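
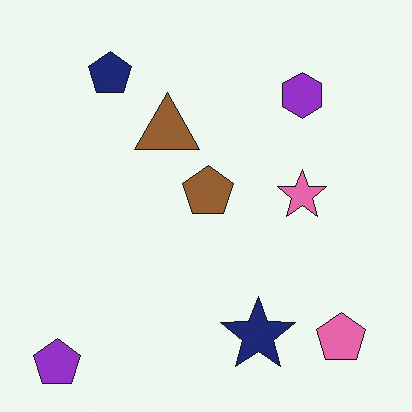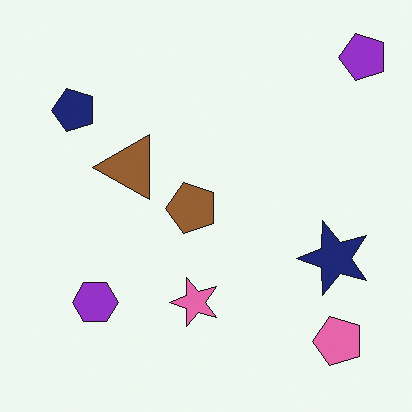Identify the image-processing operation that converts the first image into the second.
The second image is the first transposed (reflected across the top-left ↔ bottom-right diagonal).

Shapes have swapped their row and column positions — what was in the top-right is now in the bottom-left — a diagonal reflection.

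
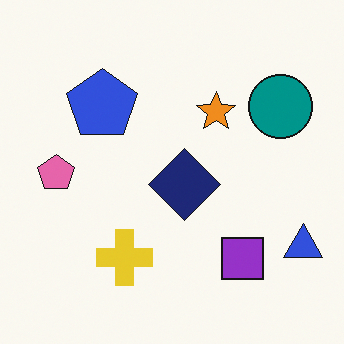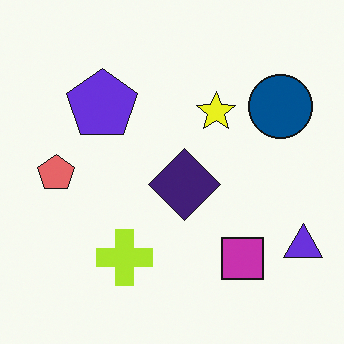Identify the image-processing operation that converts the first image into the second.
It was hue-shifted by a small amount.

Every shape's color has rotated by the same amount around the hue wheel — a uniform hue shift.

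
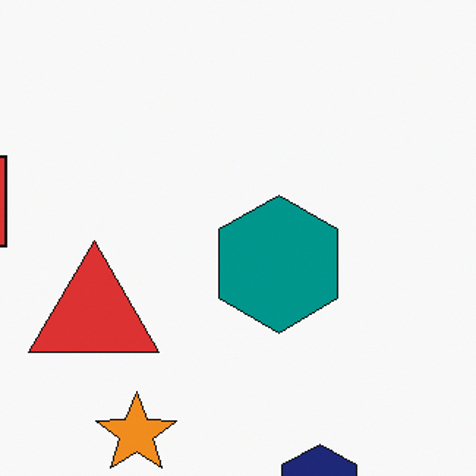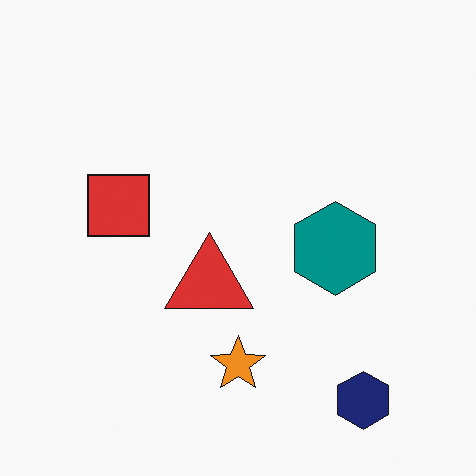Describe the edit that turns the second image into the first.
It was cropped to a modestly smaller region and rescaled.

The visible shapes are larger and the field of view is narrower; shapes near the original edges may be partly or wholly outside the frame — a crop-and-rescale.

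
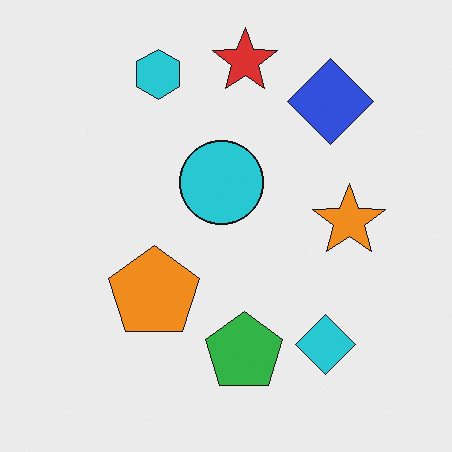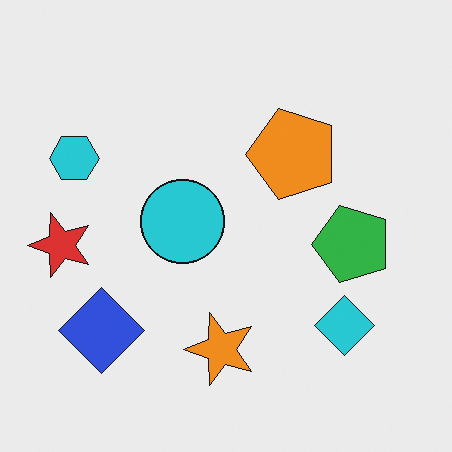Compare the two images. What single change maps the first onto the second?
Transposed (reflected across the top-left ↔ bottom-right diagonal).

Shapes have swapped their row and column positions — what was in the top-right is now in the bottom-left — a diagonal reflection.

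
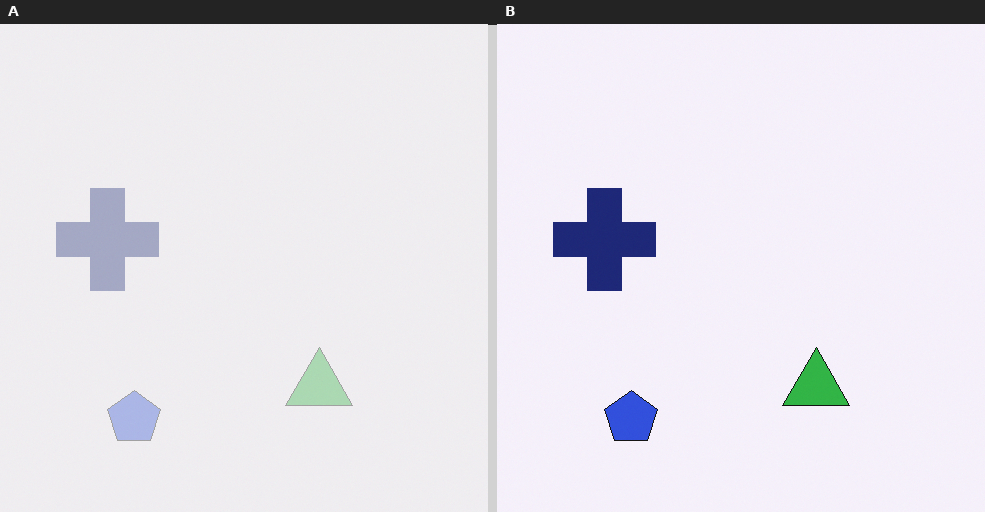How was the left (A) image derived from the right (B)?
The left (A) image is the right (B) given much lower contrast.

Tones are pushed toward mid-grey across the whole image — a global contrast change.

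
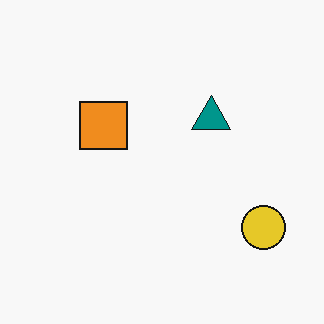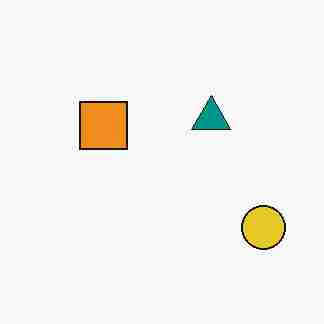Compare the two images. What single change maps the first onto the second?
This is the original image degraded with heavy JPEG compression.

Blocky 8×8 compression artifacts appear around shape edges and the flat background shows ringing — characteristic JPEG degradation.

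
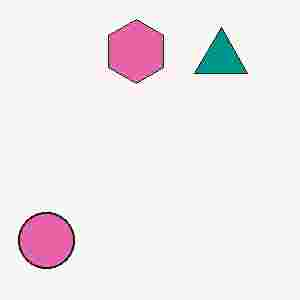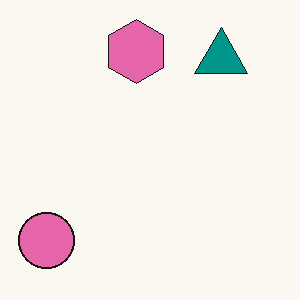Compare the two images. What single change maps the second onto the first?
This is the original image degraded with heavy JPEG compression.

Blocky 8×8 compression artifacts appear around shape edges and the flat background shows ringing — characteristic JPEG degradation.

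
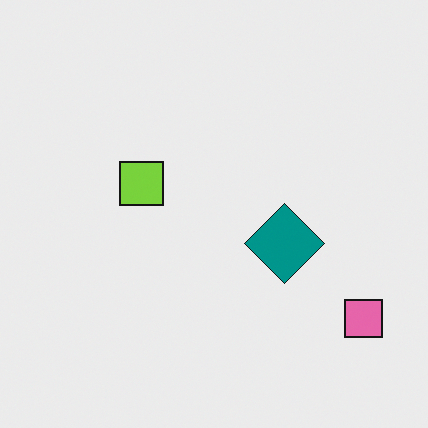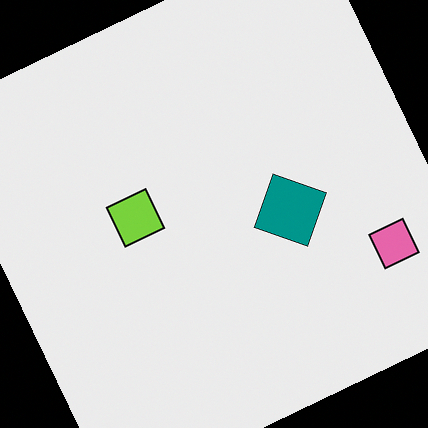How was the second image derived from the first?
The image was rotated counter-clockwise by a clearly visible amount.

Every shape is tilted by the same angle and the image corners show triangular fill wedges — a whole-image rotation by a non-right angle.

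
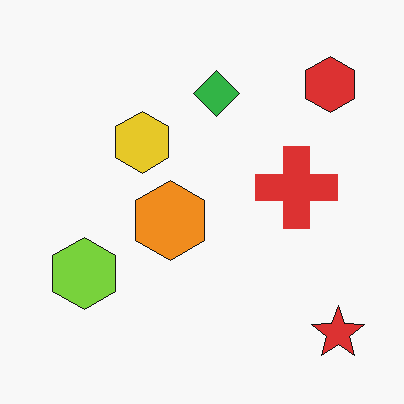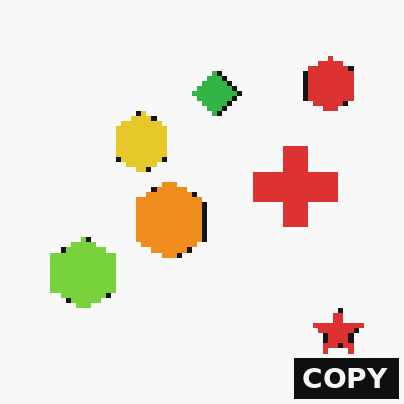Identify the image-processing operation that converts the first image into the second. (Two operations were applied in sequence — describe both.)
It was lightly pixelated (a mild mosaic effect), then watermarked with the text "COPY" in the lower-right corner.

Shapes are reduced to large square blocks; fine edges and outlines are lost — a downscale-then-upscale (mosaic) effect. A dark label reading "COPY" appears in the lower-right corner.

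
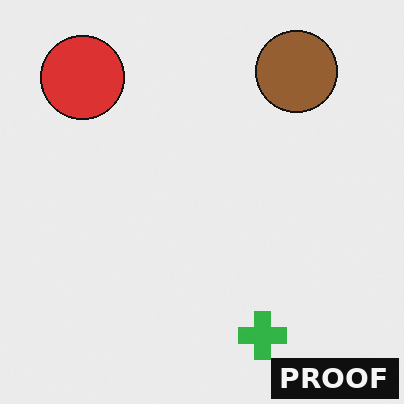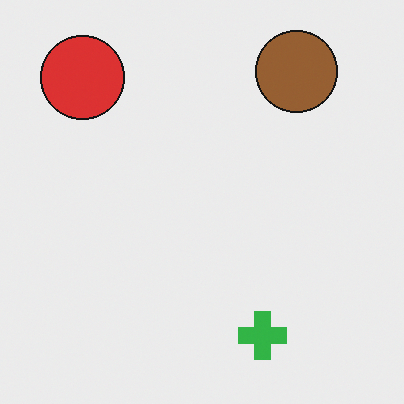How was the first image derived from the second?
The transformation is: watermarked with the text "PROOF" in the lower-right corner.

A dark label reading "PROOF" appears in the lower-right corner.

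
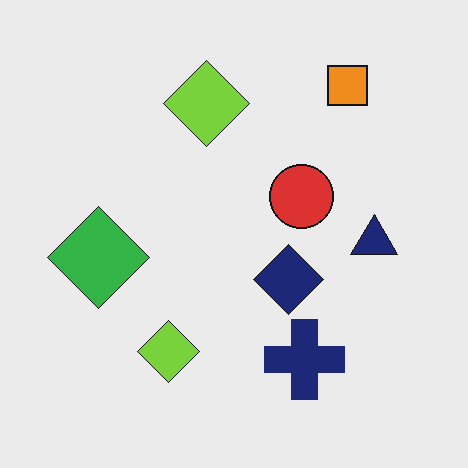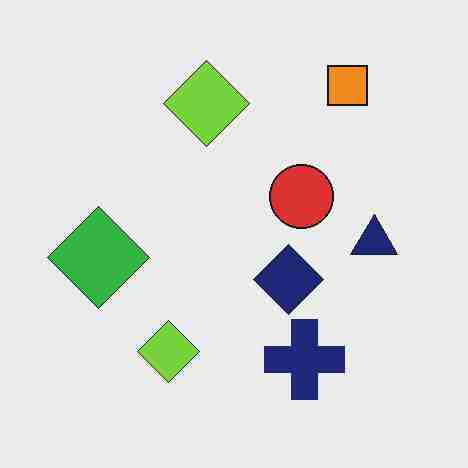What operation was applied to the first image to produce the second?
It was degraded with heavy JPEG compression.

Blocky 8×8 compression artifacts appear around shape edges and the flat background shows ringing — characteristic JPEG degradation.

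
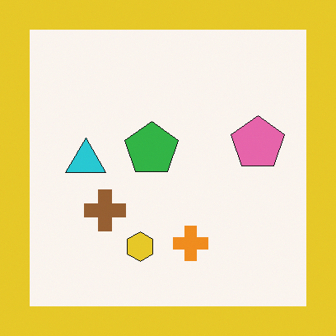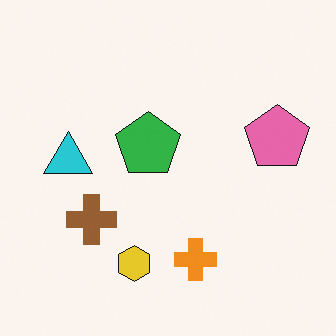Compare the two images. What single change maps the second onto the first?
The transformation is: framed with a yellow border.

A solid yellow frame runs around the edge of the first image, with the content slightly shrunk inside it.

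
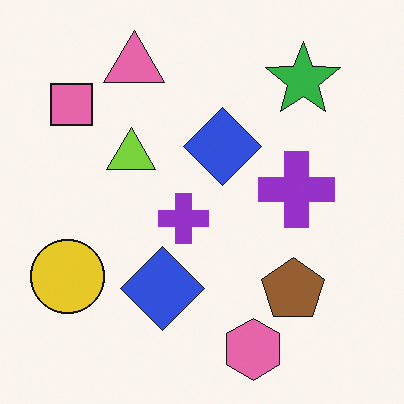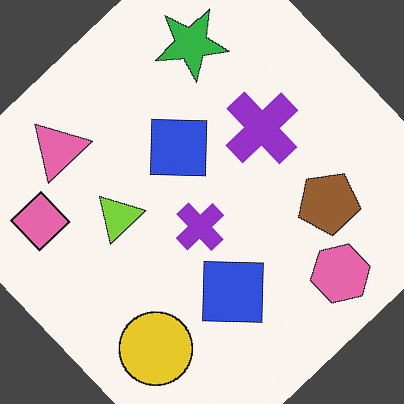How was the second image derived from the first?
The image was rotated counter-clockwise by a large amount — several tens of degrees.

Every shape is tilted by the same angle and the image corners show triangular fill wedges — a whole-image rotation by a non-right angle.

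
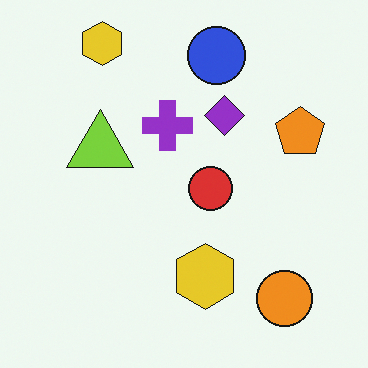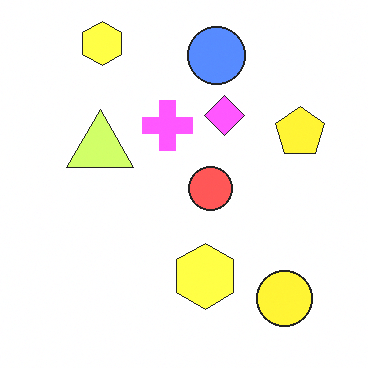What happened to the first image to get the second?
The transformation is: noticeably brightened.

Every pixel — background and shapes alike — is uniformly brightened.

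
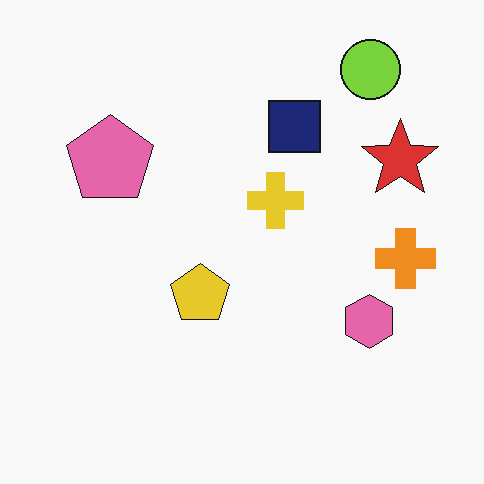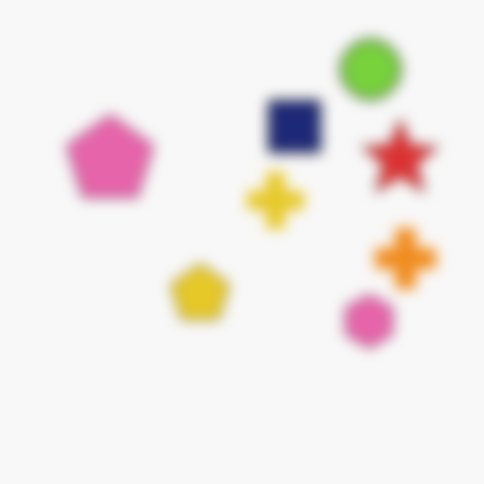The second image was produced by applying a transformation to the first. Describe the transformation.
Strongly gaussian-blurred.

Shape edges and outlines are uniformly softened across the whole image.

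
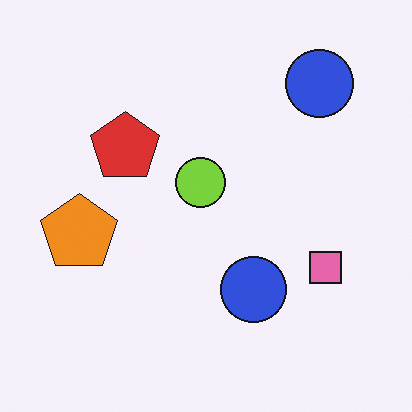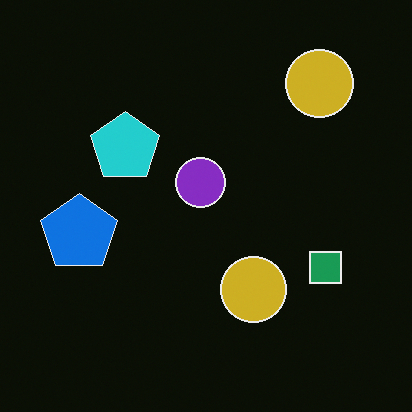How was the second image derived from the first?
The image was color-inverted (negative).

The light background has become dark and every shape's color is its complement — a photographic negative.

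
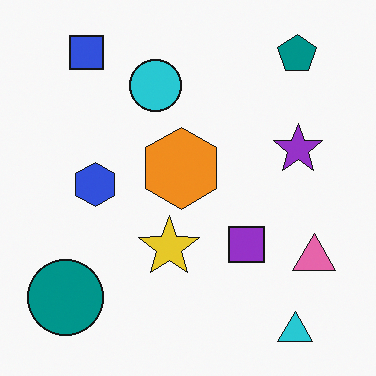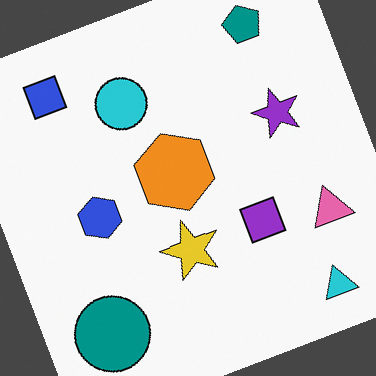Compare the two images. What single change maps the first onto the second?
This is the original image rotated counter-clockwise by a moderate amount.

Every shape is tilted by the same angle and the image corners show triangular fill wedges — a whole-image rotation by a non-right angle.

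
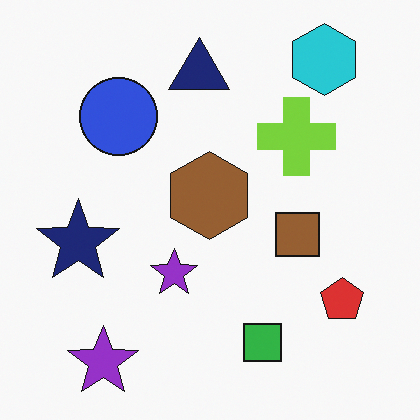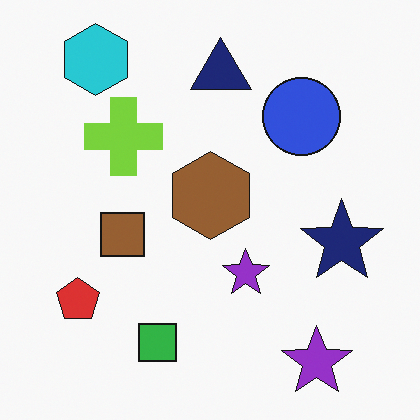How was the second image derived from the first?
The second image is the first flipped horizontally (left ↔ right).

The red pentagon is in the bottom-right of the first image and the bottom-left of the second — shapes on opposite sides of the vertical midline have swapped in a mirror flip.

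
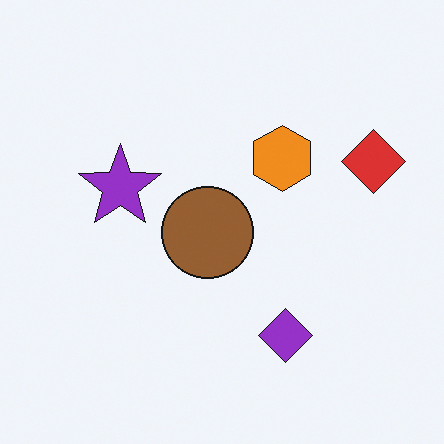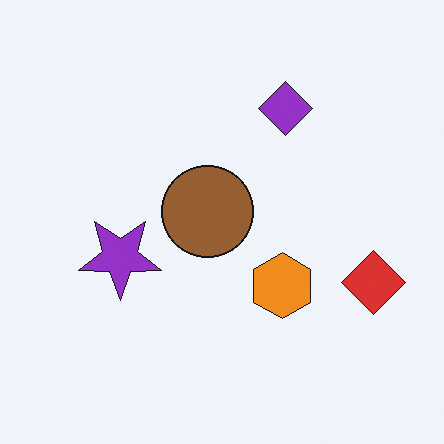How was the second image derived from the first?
The image was flipped vertically (top ↔ bottom).

The purple diamond is in the bottom of the first image and the top of the second — shapes on opposite sides of the horizontal midline have swapped in a mirror flip.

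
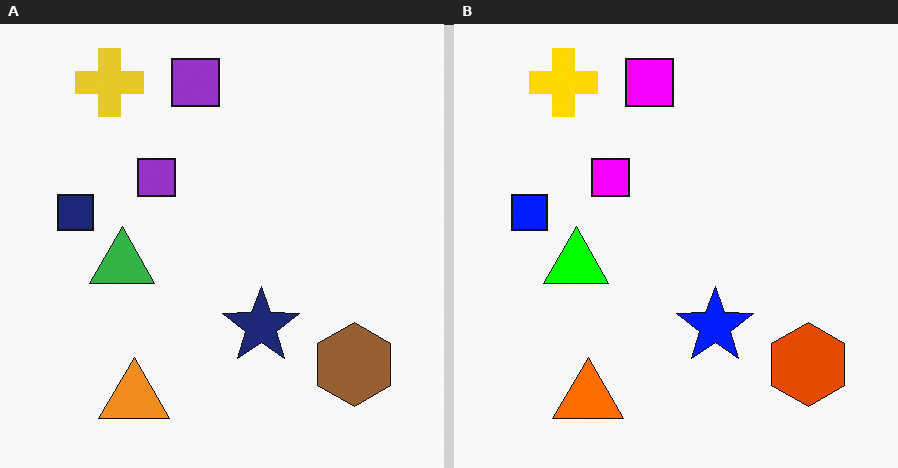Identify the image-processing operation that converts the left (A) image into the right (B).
The right (B) image is the left (A) made much more vivid (saturation change).

All colors are more vivid — a global saturation change.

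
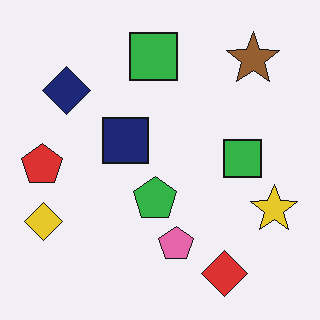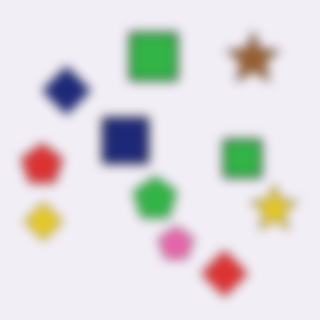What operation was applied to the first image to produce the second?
The image was heavily blurred.

Shape edges and outlines are uniformly softened across the whole image.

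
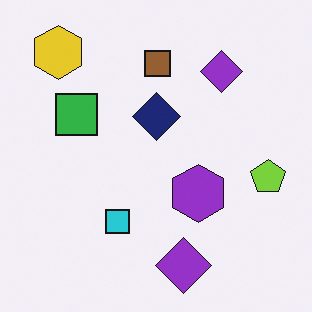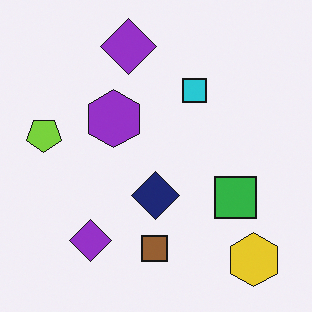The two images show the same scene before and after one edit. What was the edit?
The second image is the first rotated 180°.

The yellow hexagon sits in the top-left of the first image and the bottom-right of the second — consistent with a whole-image 180° rotation.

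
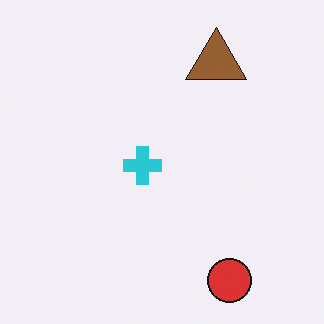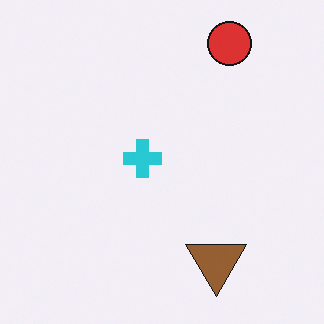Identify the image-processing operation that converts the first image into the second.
It was flipped vertically (top ↔ bottom).

The red circle is in the bottom-right of the first image and the top-right of the second — shapes on opposite sides of the horizontal midline have swapped in a mirror flip.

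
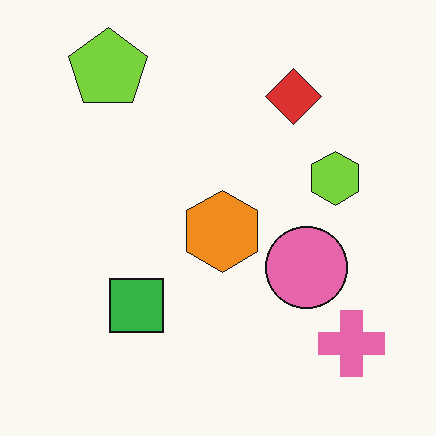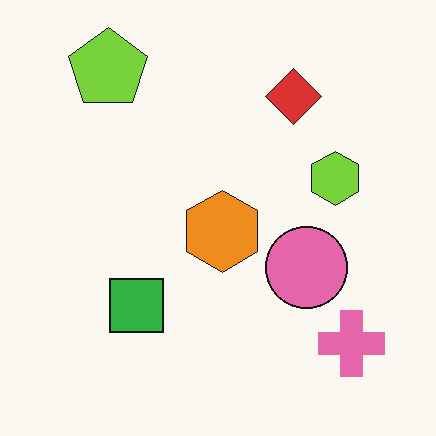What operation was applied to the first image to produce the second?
The second image is the first given moderate JPEG compression.

Blocky 8×8 compression artifacts appear around shape edges and the flat background shows ringing — characteristic JPEG degradation.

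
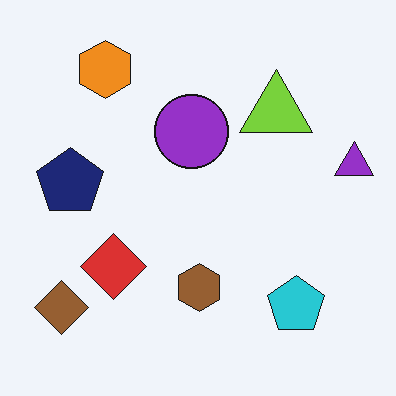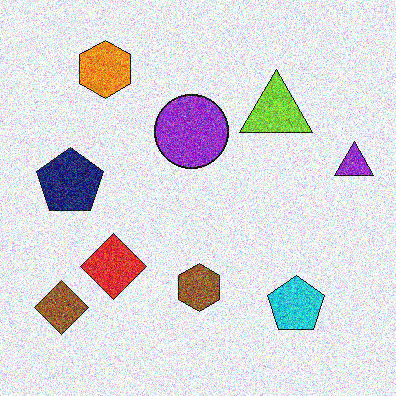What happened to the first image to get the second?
The image was degraded with heavy additive noise.

Random speckle covers the whole image, including the flat background.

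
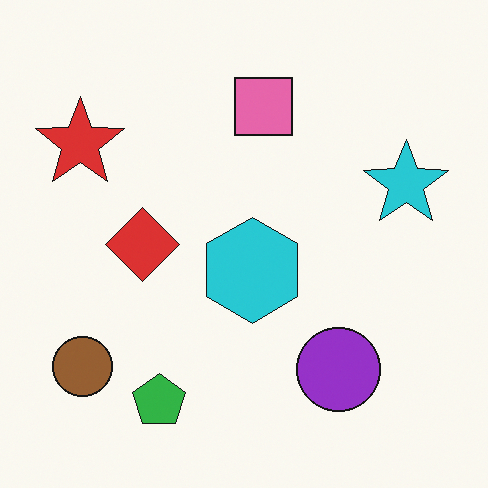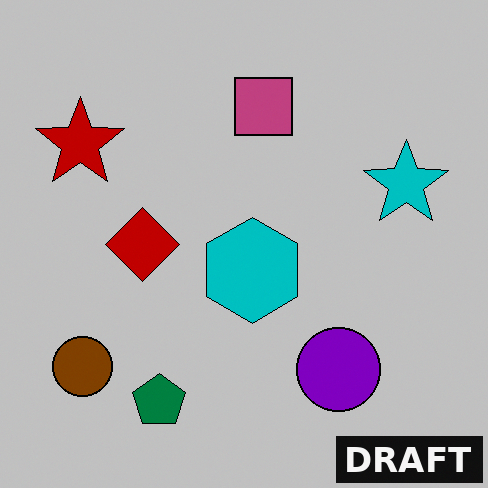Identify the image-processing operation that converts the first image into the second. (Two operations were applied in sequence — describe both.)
It was aggressively posterized, then watermarked with the text "DRAFT" in the lower-right corner.

Each flat color has snapped to a coarser quantized level — most visibly, the near-white background has dropped to a flat grey. A dark label reading "DRAFT" appears in the lower-right corner.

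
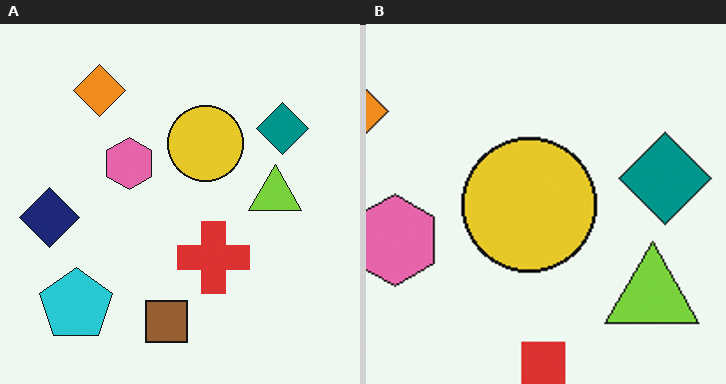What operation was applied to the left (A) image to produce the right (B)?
It was cropped to a noticeably smaller region and rescaled.

The visible shapes are larger and the field of view is narrower; shapes near the original edges may be partly or wholly outside the frame — a crop-and-rescale.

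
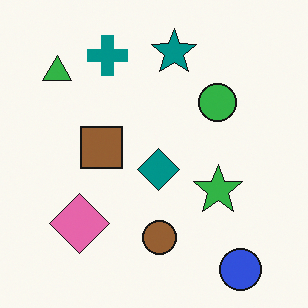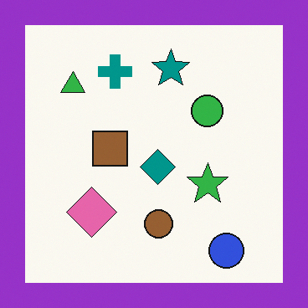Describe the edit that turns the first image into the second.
The transformation is: framed with a purple border.

A solid purple frame runs around the edge of the second image, with the content slightly shrunk inside it.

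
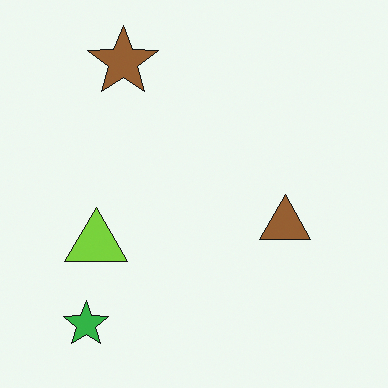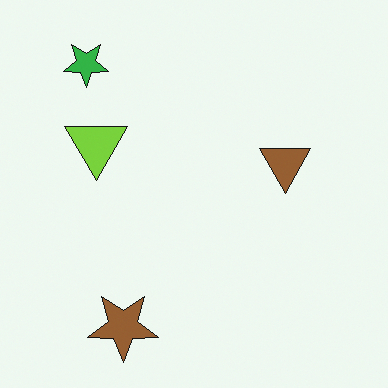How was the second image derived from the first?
The second image is the first flipped vertically (top ↔ bottom).

The brown star is in the top-left of the first image and the bottom-left of the second — shapes on opposite sides of the horizontal midline have swapped in a mirror flip.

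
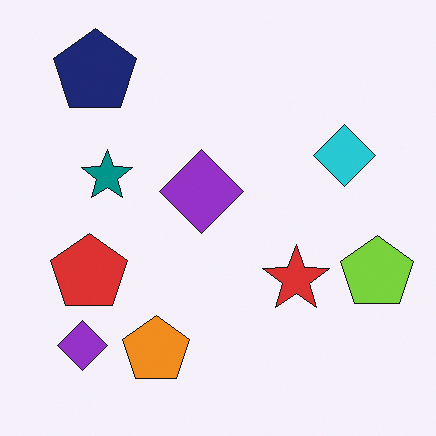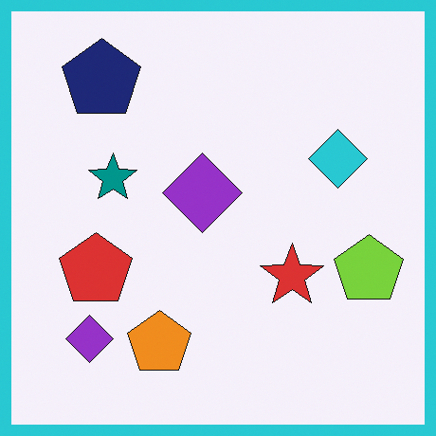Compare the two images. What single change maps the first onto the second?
The second image is the first framed with a cyan border.

A solid cyan frame runs around the edge of the second image, with the content slightly shrunk inside it.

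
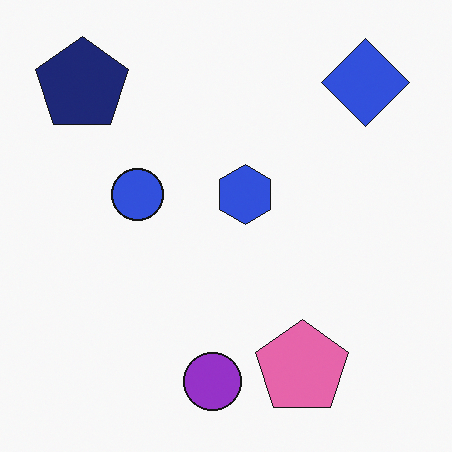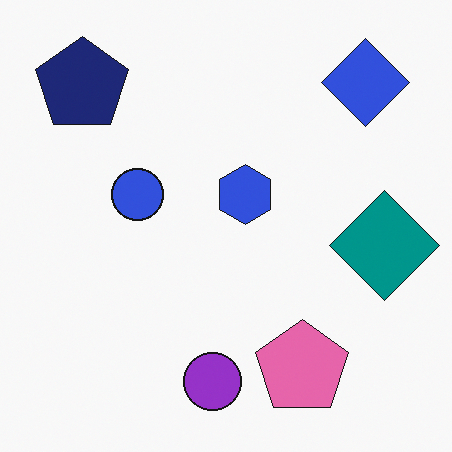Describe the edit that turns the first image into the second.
This is the original image overlaid with an additional teal diamond.

A teal diamond appears in the second image that is absent from the first.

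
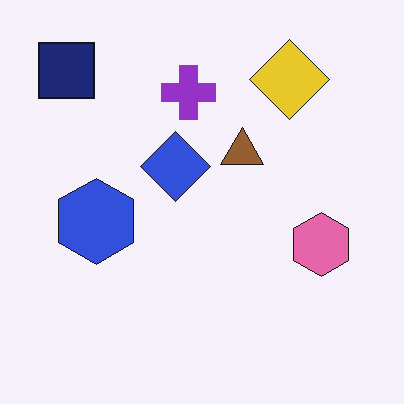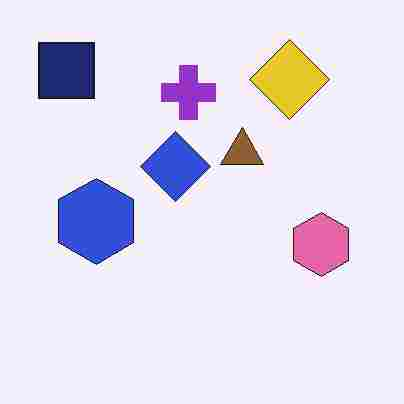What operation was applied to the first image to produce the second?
The transformation is: heavily JPEG-compressed with obvious blocking artifacts.

Blocky 8×8 compression artifacts appear around shape edges and the flat background shows ringing — characteristic JPEG degradation.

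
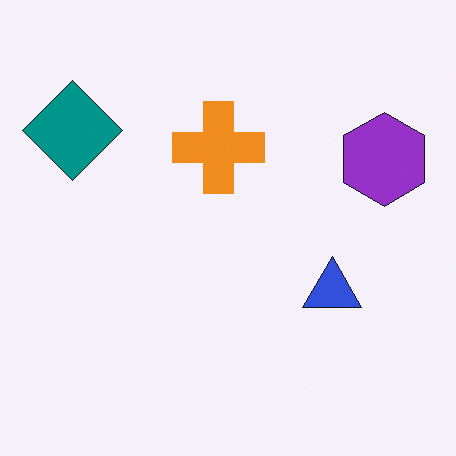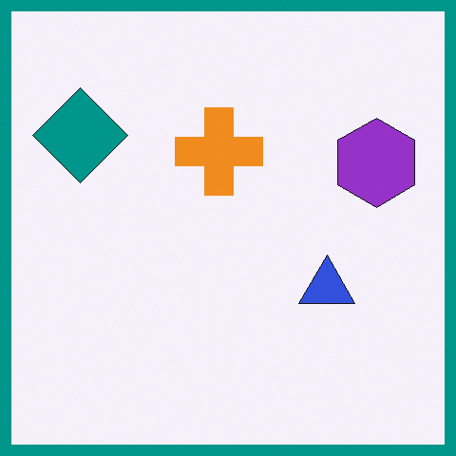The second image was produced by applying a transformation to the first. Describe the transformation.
The image was framed with a teal border.

A solid teal frame runs around the edge of the second image, with the content slightly shrunk inside it.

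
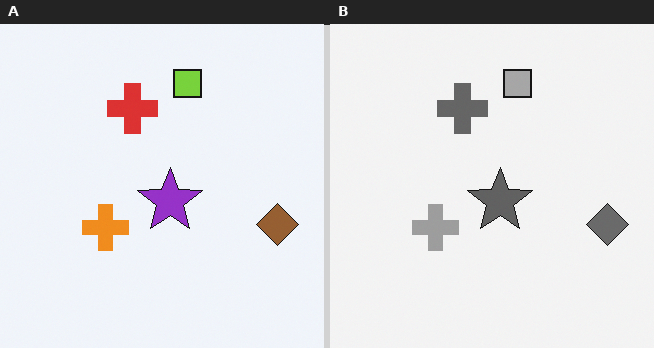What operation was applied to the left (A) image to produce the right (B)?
It was converted to grayscale.

All color is removed — every shape is now a shade of grey.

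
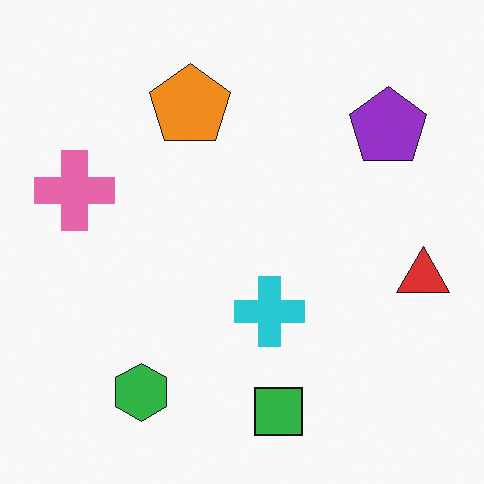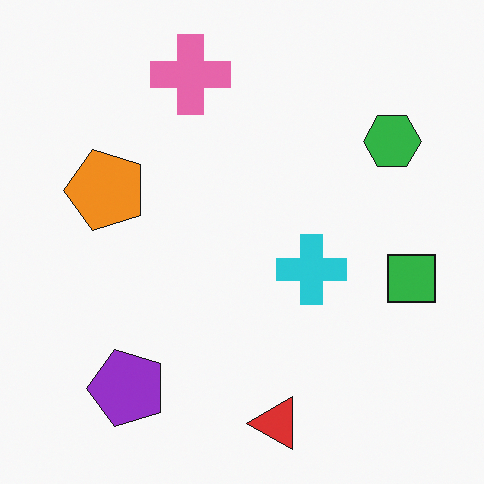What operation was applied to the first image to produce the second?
It was transposed (reflected across the top-left ↔ bottom-right diagonal).

Shapes have swapped their row and column positions — what was in the top-right is now in the bottom-left — a diagonal reflection.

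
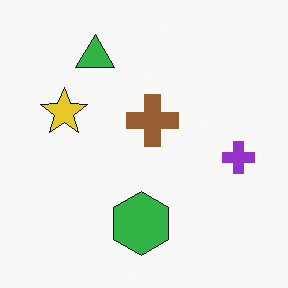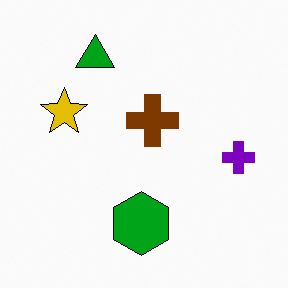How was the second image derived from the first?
The image was given slightly increased contrast.

Tones are pushed away from mid-grey across the whole image — a global contrast change.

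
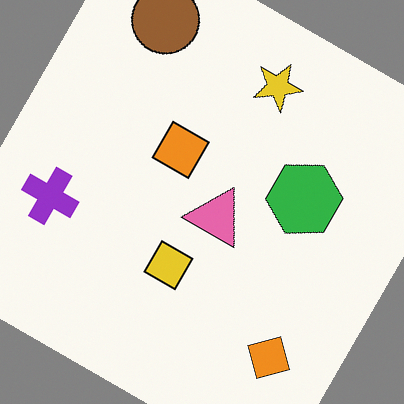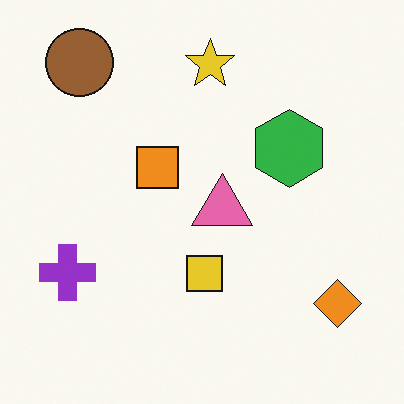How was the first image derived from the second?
The transformation is: rotated clockwise by a clearly visible amount.

Every shape is tilted by the same angle and the image corners show triangular fill wedges — a whole-image rotation by a non-right angle.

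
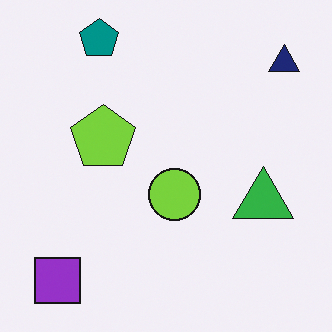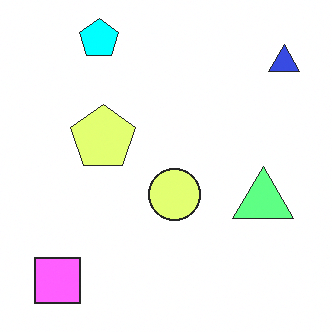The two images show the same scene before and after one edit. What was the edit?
This is the original image brightened a lot.

Every pixel — background and shapes alike — is uniformly brightened.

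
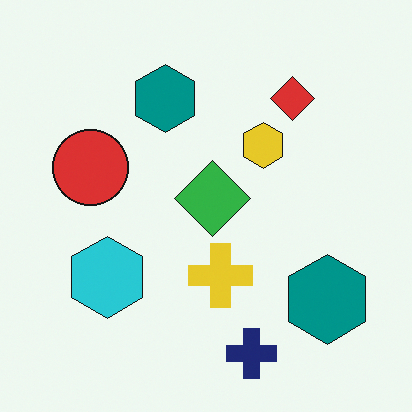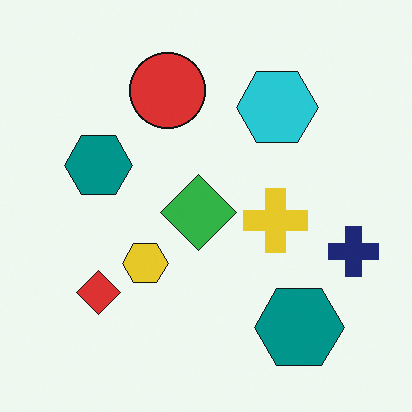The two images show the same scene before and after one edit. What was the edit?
The transformation is: transposed (reflected across the top-left ↔ bottom-right diagonal).

Shapes have swapped their row and column positions — what was in the top-right is now in the bottom-left — a diagonal reflection.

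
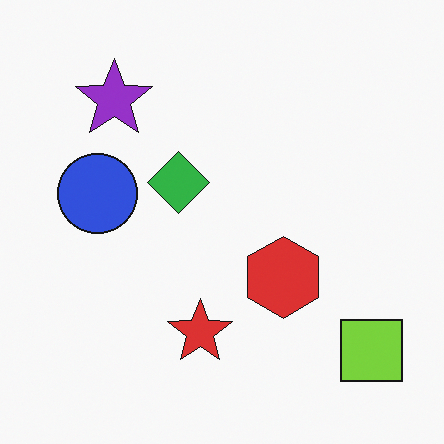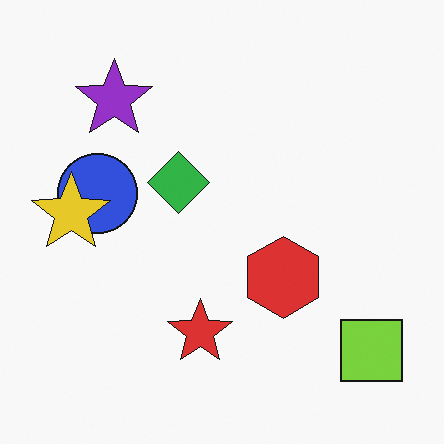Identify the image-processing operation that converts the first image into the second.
This is the original image overlaid with an additional yellow star.

A yellow star appears in the second image that is absent from the first.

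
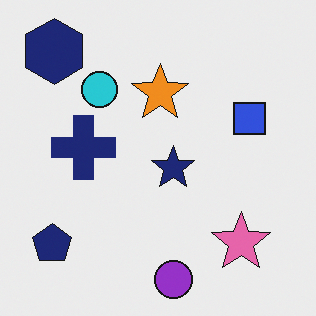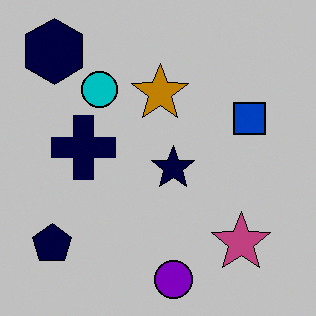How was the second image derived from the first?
The image was heavily posterized to just a handful of flat colors.

Each flat color has snapped to a coarser quantized level — most visibly, the near-white background has dropped to a flat grey.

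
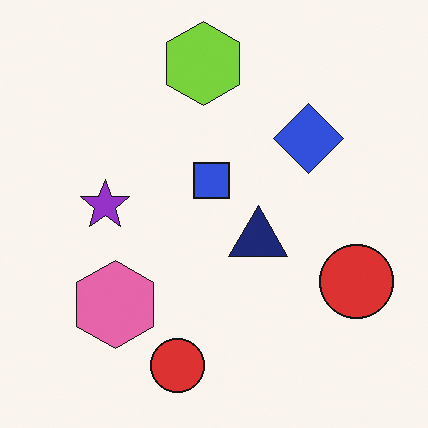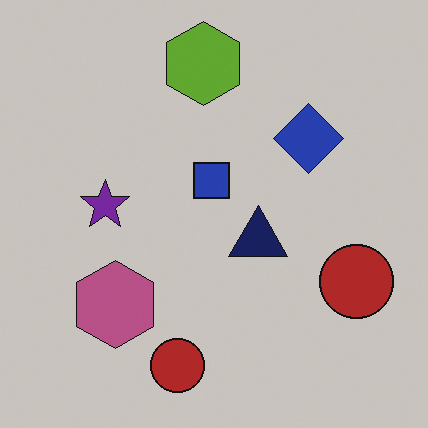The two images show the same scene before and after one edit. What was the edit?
Slightly darkened.

Every pixel — background and shapes alike — is uniformly darkened.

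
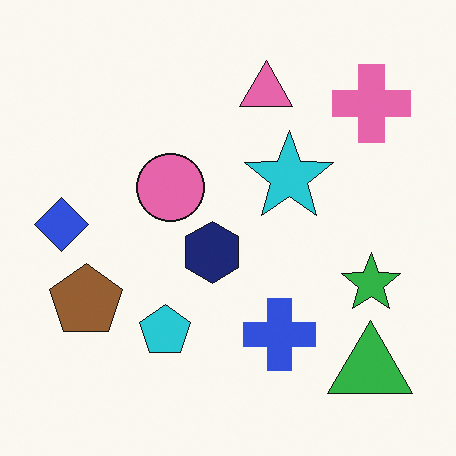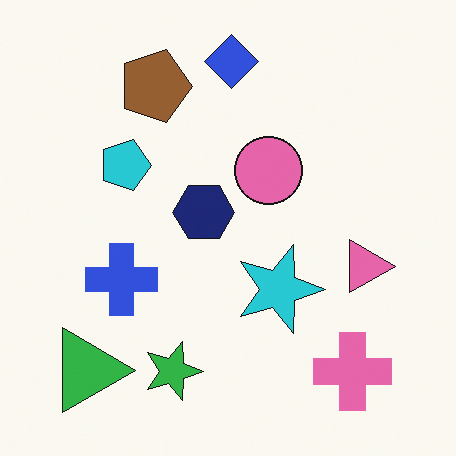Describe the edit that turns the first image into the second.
This is the original image rotated 90° clockwise.

The green triangle sits in the bottom-right of the first image and the bottom-left of the second — consistent with a whole-image 90° clockwise rotation.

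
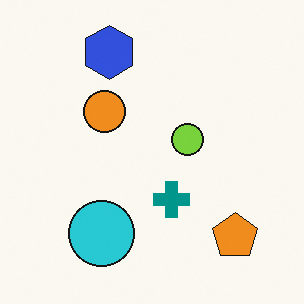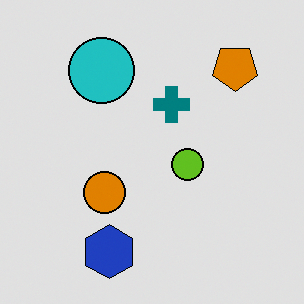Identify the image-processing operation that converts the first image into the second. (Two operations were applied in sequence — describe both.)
The image was moderately posterized, then flipped vertically (top ↔ bottom).

Each flat color has snapped to a coarser quantized level — most visibly, the near-white background has dropped to a flat grey. The blue hexagon is in the top of the first image and the bottom of the second — shapes on opposite sides of the horizontal midline have swapped in a mirror flip.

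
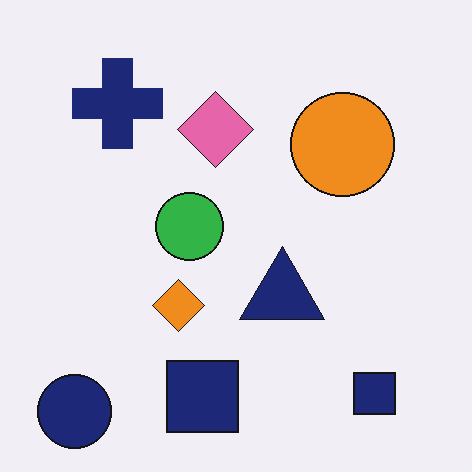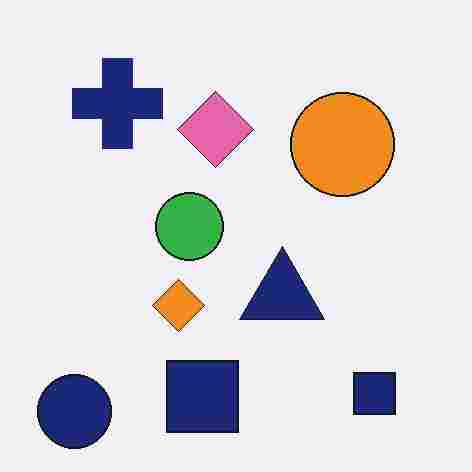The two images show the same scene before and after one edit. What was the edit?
The second image is the first degraded with heavy JPEG compression.

Blocky 8×8 compression artifacts appear around shape edges and the flat background shows ringing — characteristic JPEG degradation.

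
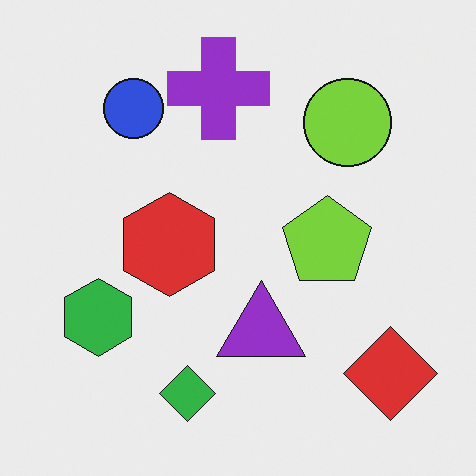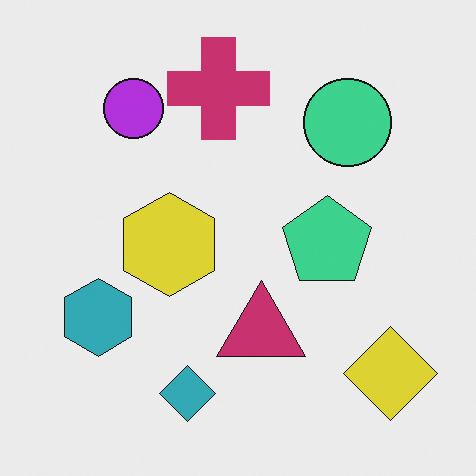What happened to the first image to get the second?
The image was hue-shifted by a small amount.

Every shape's color has rotated by the same amount around the hue wheel — a uniform hue shift.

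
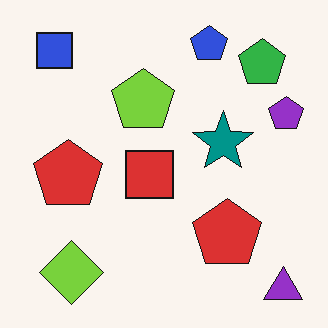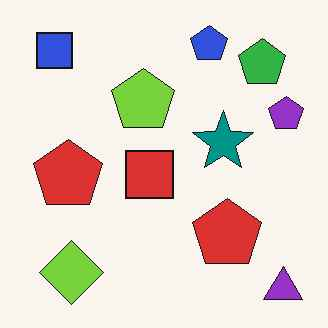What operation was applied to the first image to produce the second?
This is the original image given moderate JPEG compression.

Blocky 8×8 compression artifacts appear around shape edges and the flat background shows ringing — characteristic JPEG degradation.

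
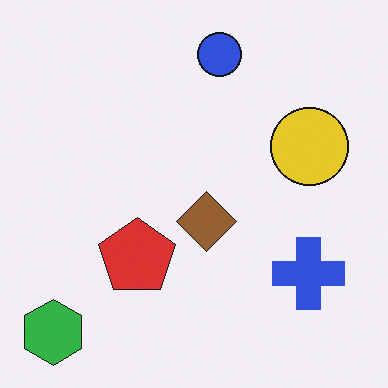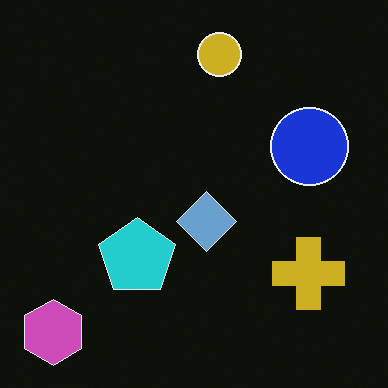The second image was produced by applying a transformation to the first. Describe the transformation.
This is the original image color-inverted (negative).

The light background has become dark and every shape's color is its complement — a photographic negative.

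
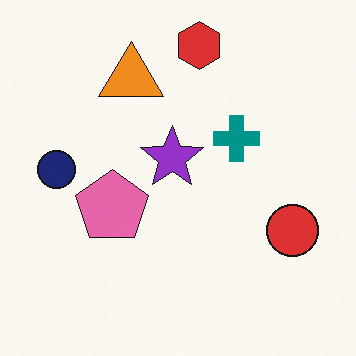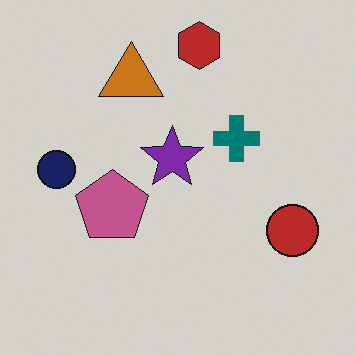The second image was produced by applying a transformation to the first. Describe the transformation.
It was darkened a little.

Every pixel — background and shapes alike — is uniformly darkened.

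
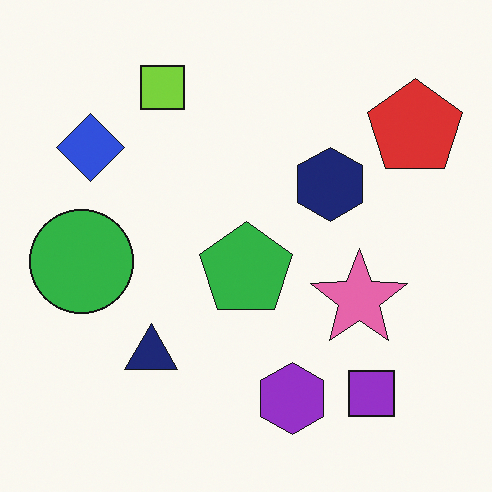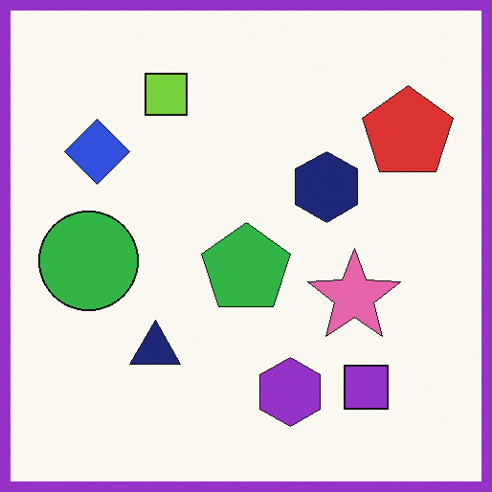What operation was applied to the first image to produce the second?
Framed with a purple border.

A solid purple frame runs around the edge of the second image, with the content slightly shrunk inside it.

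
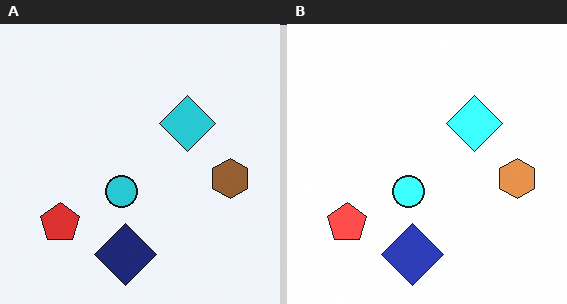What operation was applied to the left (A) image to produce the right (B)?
It was brightened a lot.

Every pixel — background and shapes alike — is uniformly brightened.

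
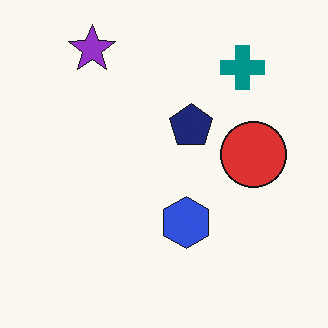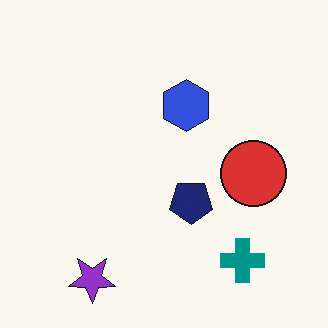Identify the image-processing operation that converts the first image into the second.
The second image is the first flipped vertically (top ↔ bottom).

The purple star is in the top-left of the first image and the bottom-left of the second — shapes on opposite sides of the horizontal midline have swapped in a mirror flip.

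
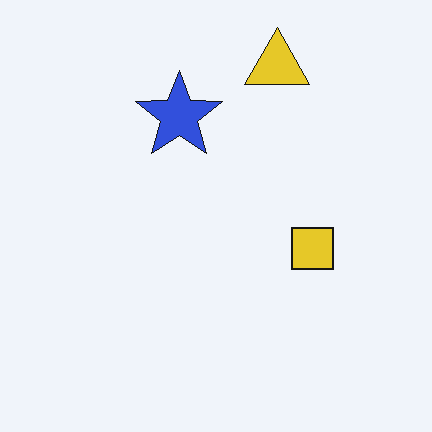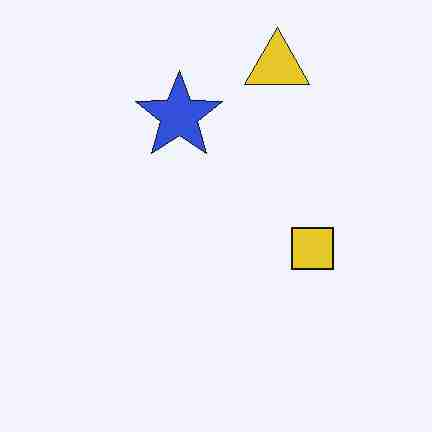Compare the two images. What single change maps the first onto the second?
Heavily JPEG-compressed with obvious blocking artifacts.

Blocky 8×8 compression artifacts appear around shape edges and the flat background shows ringing — characteristic JPEG degradation.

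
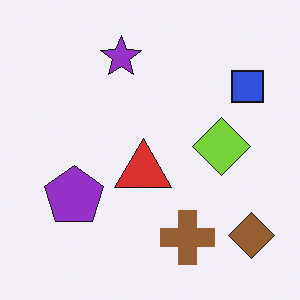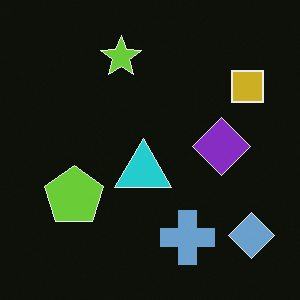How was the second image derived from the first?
This is the original image color-inverted (negative).

The light background has become dark and every shape's color is its complement — a photographic negative.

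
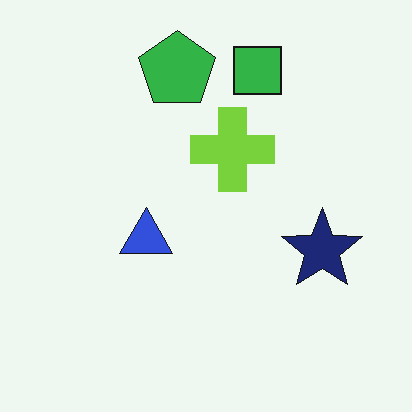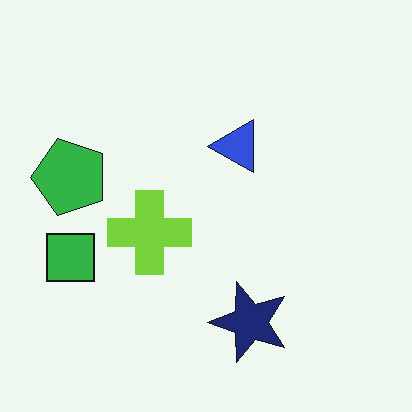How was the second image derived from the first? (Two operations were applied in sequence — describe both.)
The image was given moderate JPEG compression, then transposed (reflected across the top-left ↔ bottom-right diagonal).

Blocky 8×8 compression artifacts appear around shape edges and the flat background shows ringing — characteristic JPEG degradation. Shapes have swapped their row and column positions — what was in the top-right is now in the bottom-left — a diagonal reflection.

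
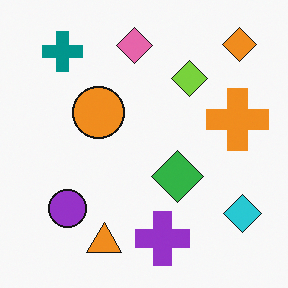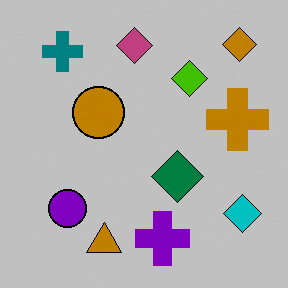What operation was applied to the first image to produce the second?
The transformation is: aggressively posterized.

Each flat color has snapped to a coarser quantized level — most visibly, the near-white background has dropped to a flat grey.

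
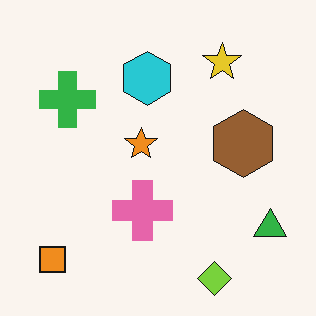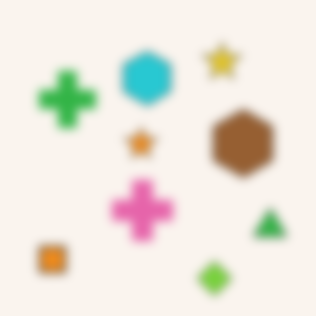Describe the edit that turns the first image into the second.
The transformation is: strongly gaussian-blurred.

Shape edges and outlines are uniformly softened across the whole image.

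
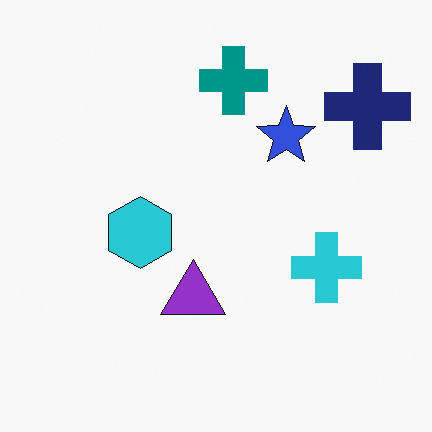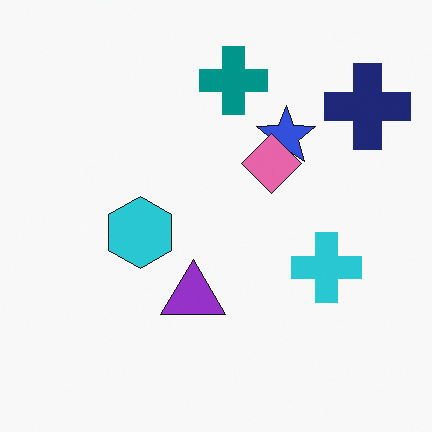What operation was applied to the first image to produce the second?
The image was overlaid with an additional pink diamond.

A pink diamond appears in the second image that is absent from the first.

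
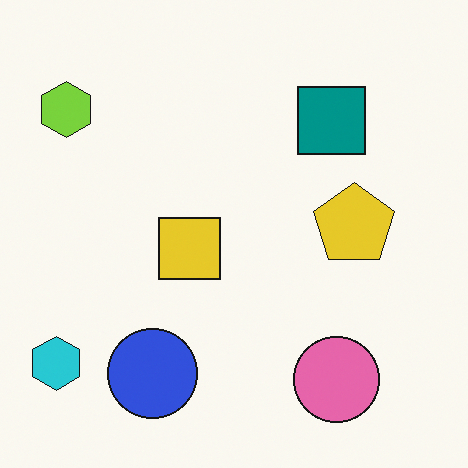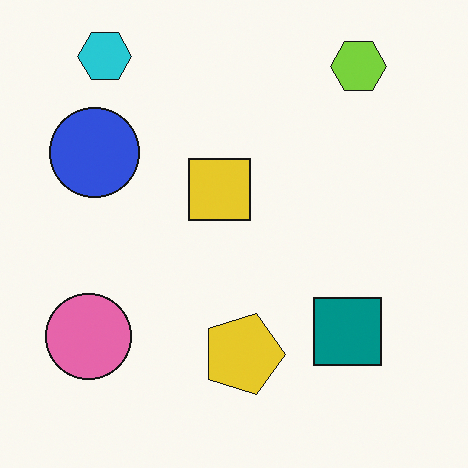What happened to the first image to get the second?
It was rotated 90° clockwise.

The cyan hexagon sits in the bottom-left of the first image and the top-left of the second — consistent with a whole-image 90° clockwise rotation.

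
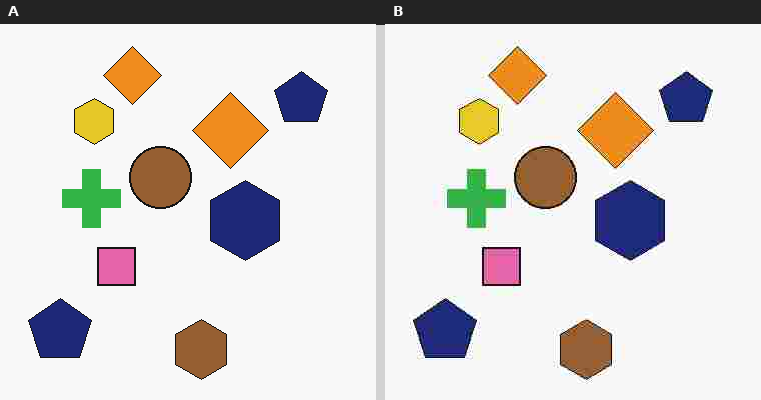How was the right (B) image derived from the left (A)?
The right (B) image is the left (A) degraded with heavy JPEG compression.

Blocky 8×8 compression artifacts appear around shape edges and the flat background shows ringing — characteristic JPEG degradation.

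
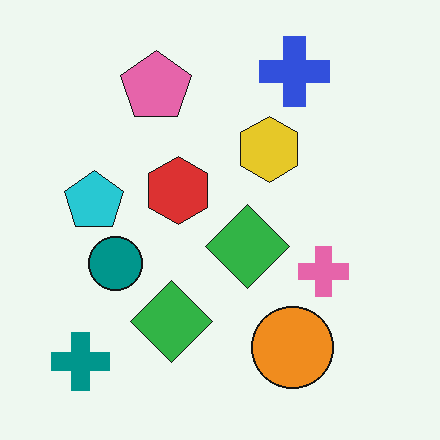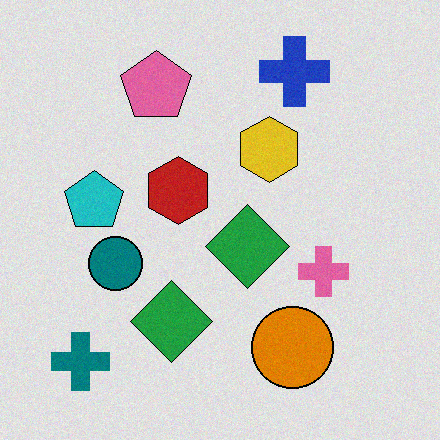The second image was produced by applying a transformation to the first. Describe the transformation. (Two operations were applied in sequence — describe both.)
It was moderately posterized, then degraded with a light layer of grain.

Each flat color has snapped to a coarser quantized level — most visibly, the near-white background has dropped to a flat grey. Random speckle covers the whole image, including the flat background.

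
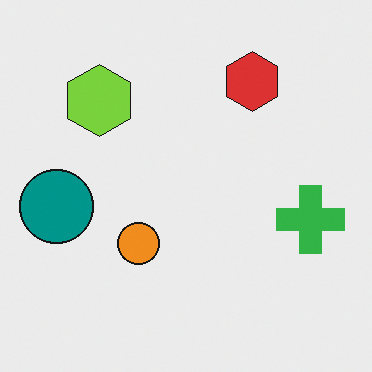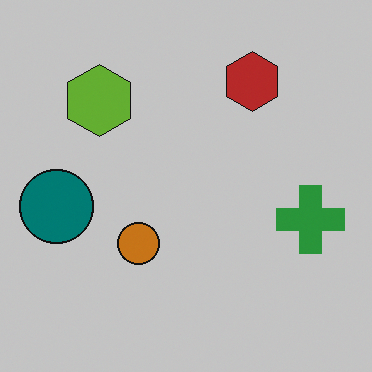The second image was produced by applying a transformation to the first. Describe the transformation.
The image was slightly darkened.

Every pixel — background and shapes alike — is uniformly darkened.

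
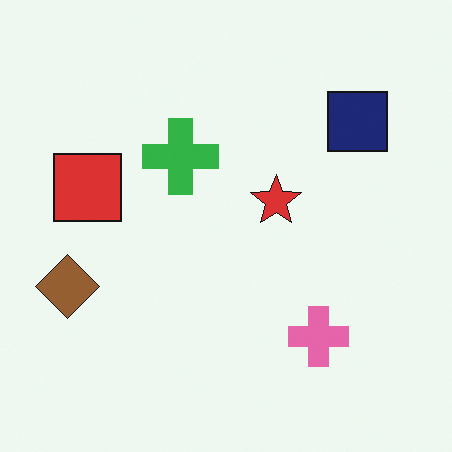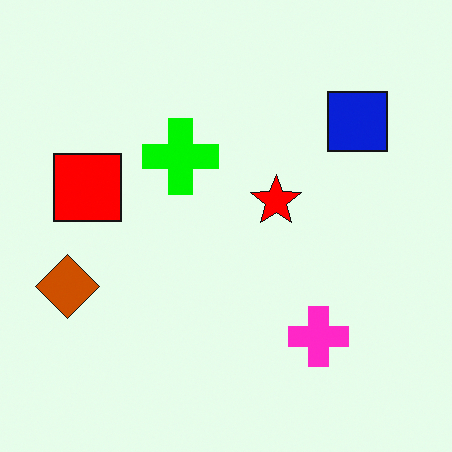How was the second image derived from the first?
It was heavily oversaturated.

All colors are more vivid — a global saturation change.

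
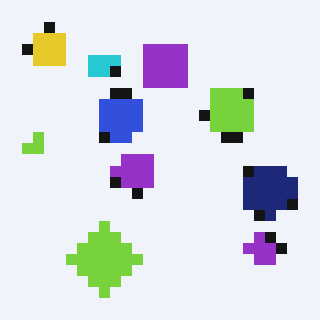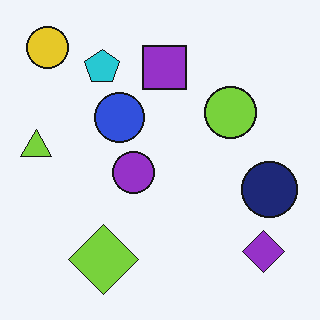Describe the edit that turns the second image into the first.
This is the original image coarsely pixelated.

Shapes are reduced to large square blocks; fine edges and outlines are lost — a downscale-then-upscale (mosaic) effect.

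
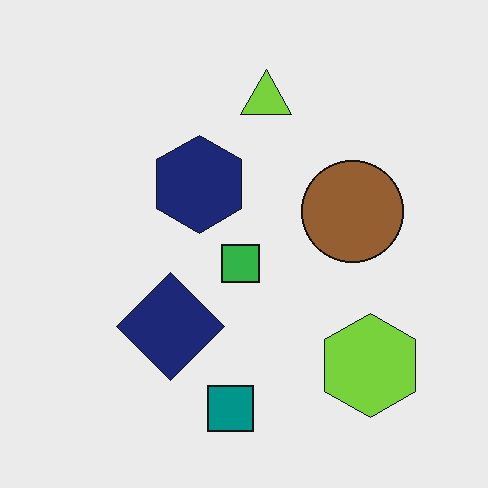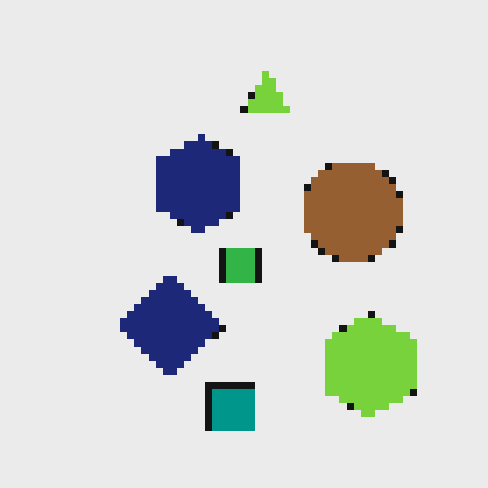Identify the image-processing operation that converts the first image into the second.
Pixelated into visible square blocks.

Shapes are reduced to large square blocks; fine edges and outlines are lost — a downscale-then-upscale (mosaic) effect.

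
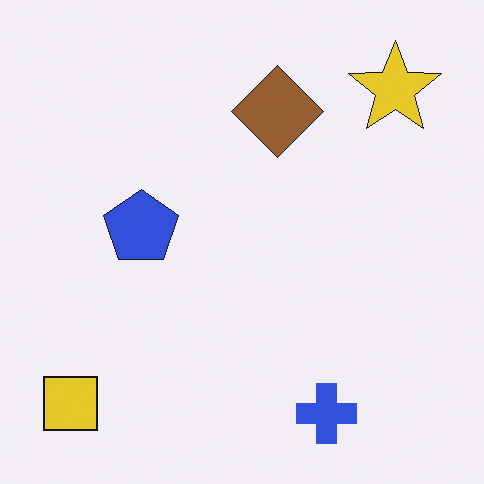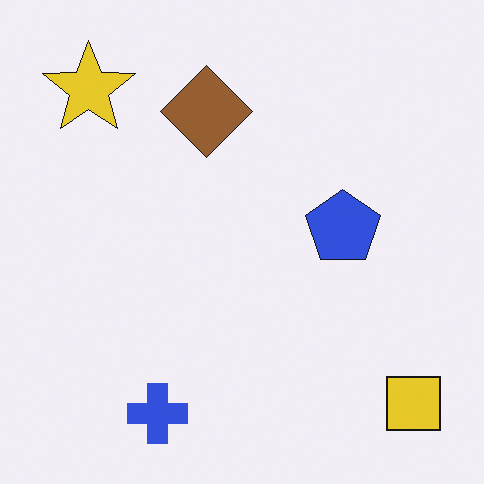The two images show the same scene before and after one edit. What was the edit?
Flipped horizontally (left ↔ right).

The yellow square is in the bottom-left of the first image and the bottom-right of the second — shapes on opposite sides of the vertical midline have swapped in a mirror flip.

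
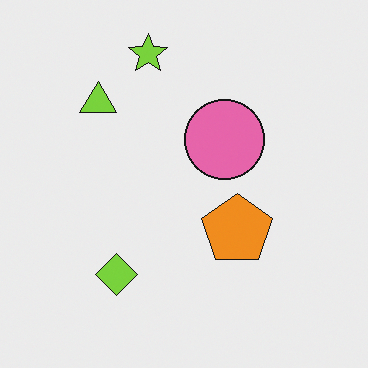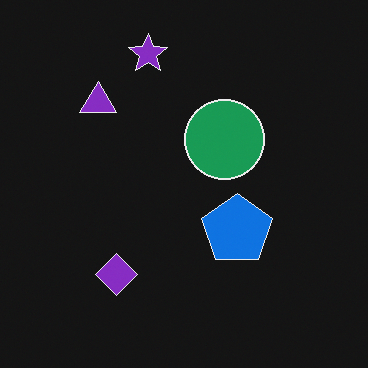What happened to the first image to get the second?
The transformation is: color-inverted (negative).

The light background has become dark and every shape's color is its complement — a photographic negative.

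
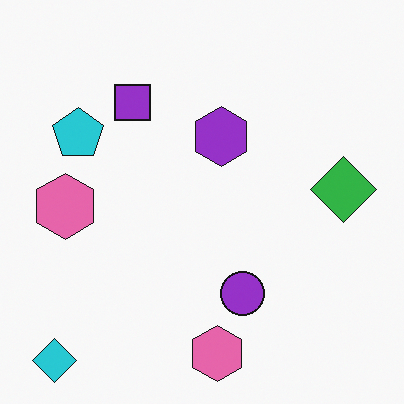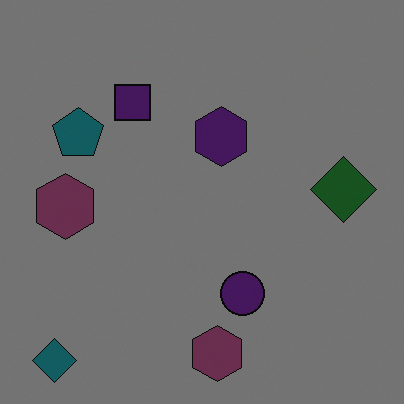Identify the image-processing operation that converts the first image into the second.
The second image is the first substantially darkened.

Every pixel — background and shapes alike — is uniformly darkened.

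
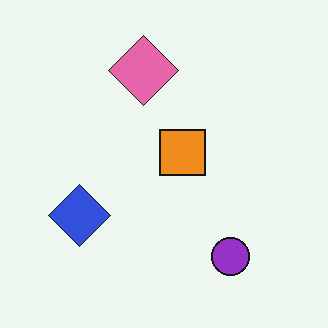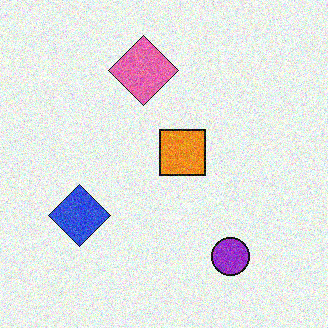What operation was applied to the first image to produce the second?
The second image is the first degraded with moderate additive noise.

Random speckle covers the whole image, including the flat background.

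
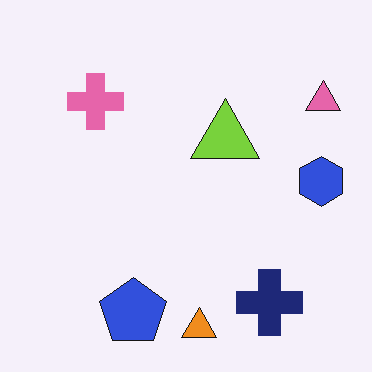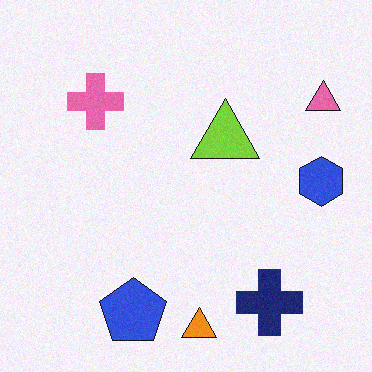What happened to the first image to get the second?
The image was degraded with subtle gaussian noise.

Random speckle covers the whole image, including the flat background.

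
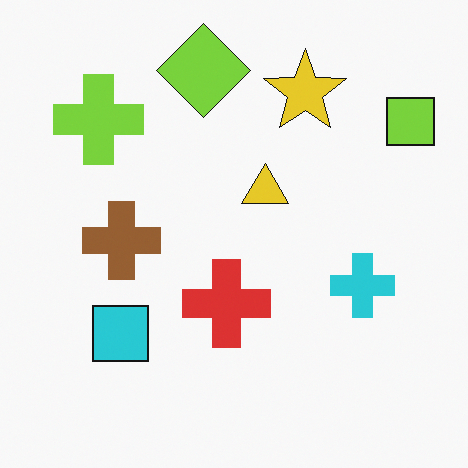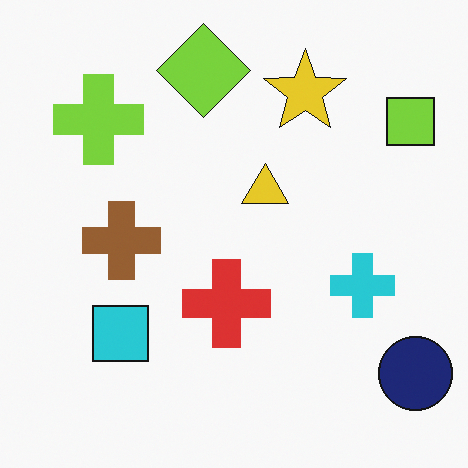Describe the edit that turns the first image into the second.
The image was overlaid with an additional navy circle.

A navy circle appears in the second image that is absent from the first.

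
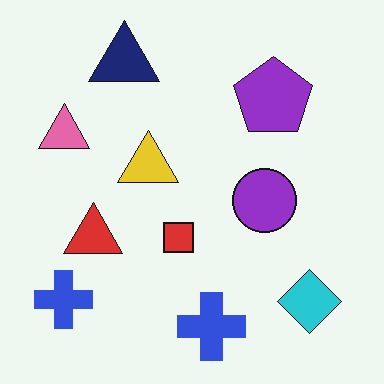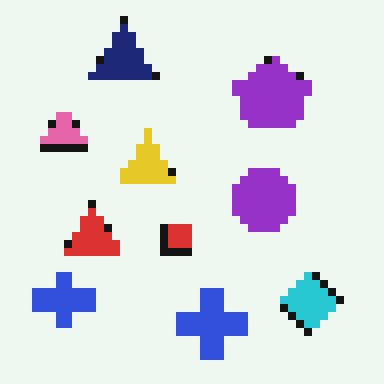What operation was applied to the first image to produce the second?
The transformation is: pixelated into visible square blocks.

Shapes are reduced to large square blocks; fine edges and outlines are lost — a downscale-then-upscale (mosaic) effect.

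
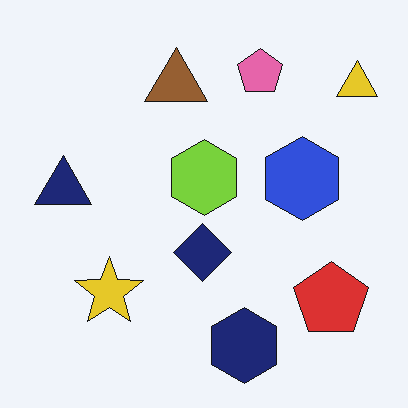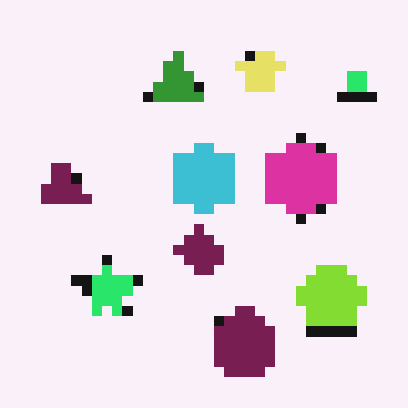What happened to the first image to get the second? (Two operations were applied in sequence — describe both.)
This is the original image hue-shifted through roughly a third of the color wheel, then heavily pixelated into large blocks.

Every shape's color has rotated by the same amount around the hue wheel — a uniform hue shift. Shapes are reduced to large square blocks; fine edges and outlines are lost — a downscale-then-upscale (mosaic) effect.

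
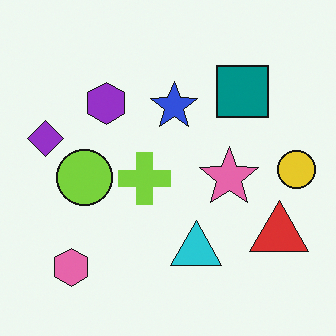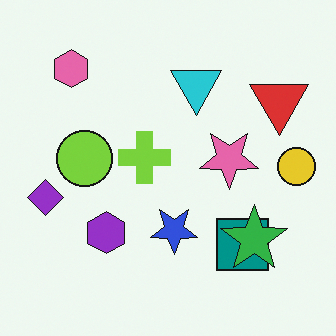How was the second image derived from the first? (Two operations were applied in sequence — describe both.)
The image was flipped vertically (top ↔ bottom), then overlaid with an additional green star.

The pink hexagon is in the bottom-left of the first image and the top-left of the second — shapes on opposite sides of the horizontal midline have swapped in a mirror flip. A green star appears in the second image that is absent from the first.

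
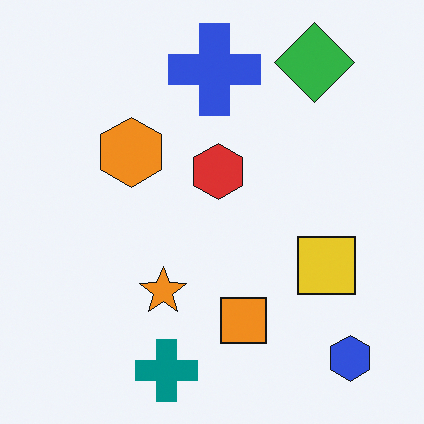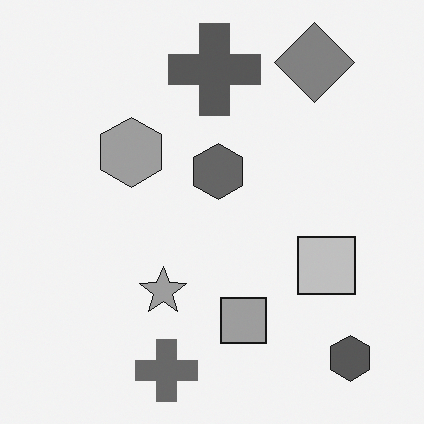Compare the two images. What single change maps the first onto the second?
The second image is the first converted to grayscale.

All color is removed — every shape is now a shade of grey.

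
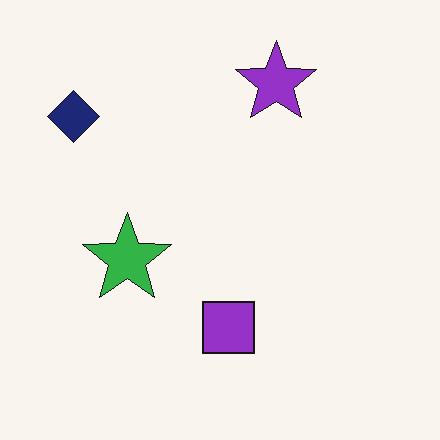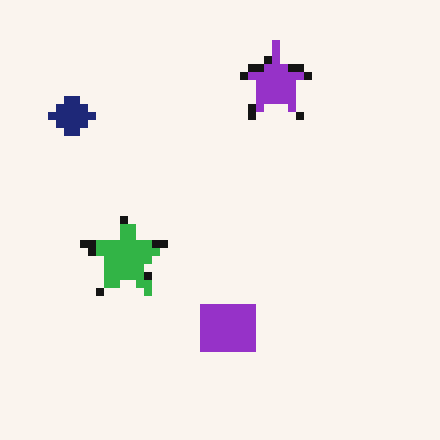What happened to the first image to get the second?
This is the original image pixelated into visible square blocks.

Shapes are reduced to large square blocks; fine edges and outlines are lost — a downscale-then-upscale (mosaic) effect.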